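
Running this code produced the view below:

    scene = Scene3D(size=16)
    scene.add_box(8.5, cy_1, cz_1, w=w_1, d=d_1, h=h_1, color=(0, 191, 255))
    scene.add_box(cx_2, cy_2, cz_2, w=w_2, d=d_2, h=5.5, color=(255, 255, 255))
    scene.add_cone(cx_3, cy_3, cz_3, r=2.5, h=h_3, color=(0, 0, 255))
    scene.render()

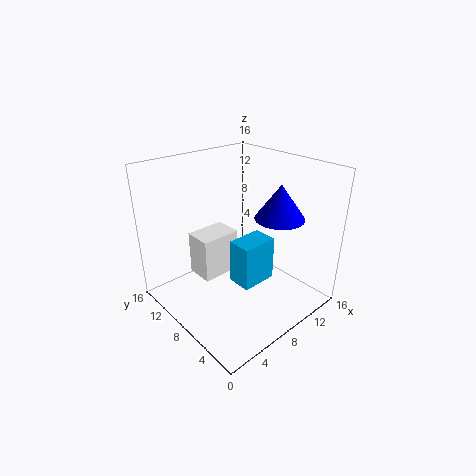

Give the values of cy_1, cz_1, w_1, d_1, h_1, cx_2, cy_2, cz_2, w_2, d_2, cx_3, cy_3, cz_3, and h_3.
cy_1 = 7
cz_1 = 1
w_1 = 4.5
d_1 = 3
h_1 = 5.5
cx_2 = 6
cy_2 = 11.5
cz_2 = 1
w_2 = 5
d_2 = 3.5
cx_3 = 9.5
cy_3 = 3.5
cz_3 = 11.5
h_3 = 3.5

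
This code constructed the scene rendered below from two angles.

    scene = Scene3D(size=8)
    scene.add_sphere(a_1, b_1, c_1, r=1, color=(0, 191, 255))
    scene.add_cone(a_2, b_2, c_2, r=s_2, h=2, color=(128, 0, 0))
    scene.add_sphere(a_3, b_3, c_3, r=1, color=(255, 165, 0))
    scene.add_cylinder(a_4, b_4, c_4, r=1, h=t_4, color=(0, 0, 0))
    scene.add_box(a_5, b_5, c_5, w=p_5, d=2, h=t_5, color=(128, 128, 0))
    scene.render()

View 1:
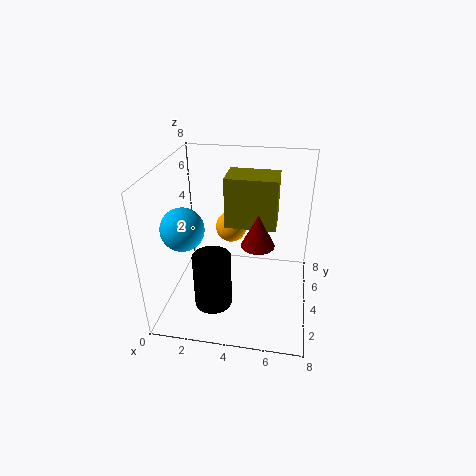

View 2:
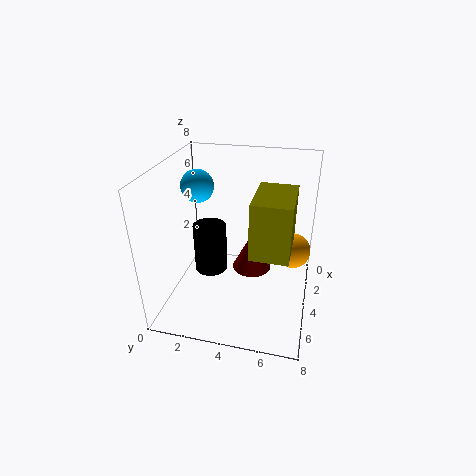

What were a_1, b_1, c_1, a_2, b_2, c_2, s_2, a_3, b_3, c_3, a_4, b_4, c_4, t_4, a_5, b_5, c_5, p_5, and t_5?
a_1 = 2, b_1 = 1, c_1 = 6, a_2 = 5, b_2 = 5, c_2 = 3, s_2 = 1, a_3 = 3, b_3 = 7, c_3 = 3, a_4 = 3, b_4 = 2, c_4 = 1, t_4 = 3, a_5 = 3, b_5 = 5, c_5 = 4, p_5 = 3, t_5 = 3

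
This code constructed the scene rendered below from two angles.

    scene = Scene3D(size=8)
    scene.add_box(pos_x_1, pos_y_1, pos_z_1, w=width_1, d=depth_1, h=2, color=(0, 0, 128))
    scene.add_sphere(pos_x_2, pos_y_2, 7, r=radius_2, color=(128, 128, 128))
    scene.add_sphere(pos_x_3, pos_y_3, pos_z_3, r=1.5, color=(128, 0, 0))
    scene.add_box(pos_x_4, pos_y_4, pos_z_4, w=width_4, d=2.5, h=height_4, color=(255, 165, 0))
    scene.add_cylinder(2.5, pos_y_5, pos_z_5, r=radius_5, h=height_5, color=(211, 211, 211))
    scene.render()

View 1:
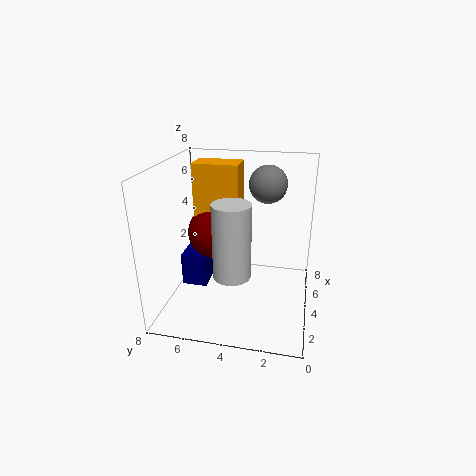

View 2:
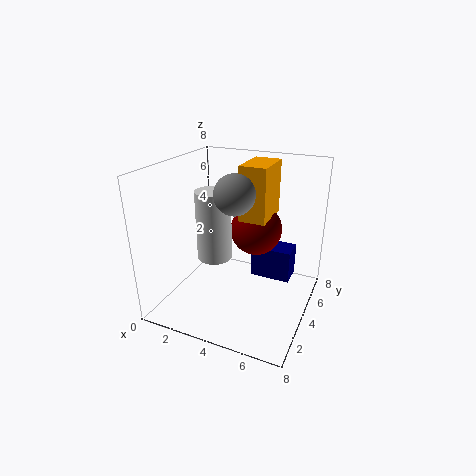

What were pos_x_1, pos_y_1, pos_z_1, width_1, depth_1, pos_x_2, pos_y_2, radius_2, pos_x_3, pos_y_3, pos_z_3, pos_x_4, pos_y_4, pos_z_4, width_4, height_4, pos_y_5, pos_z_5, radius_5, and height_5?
pos_x_1 = 4, pos_y_1 = 6, pos_z_1 = 0.5, width_1 = 2.5, depth_1 = 1.5, pos_x_2 = 4.5, pos_y_2 = 2.5, radius_2 = 1, pos_x_3 = 4.5, pos_y_3 = 5.5, pos_z_3 = 4, pos_x_4 = 4, pos_y_4 = 4, pos_z_4 = 5, width_4 = 1.5, height_4 = 3, pos_y_5 = 4, pos_z_5 = 2.5, radius_5 = 1, height_5 = 4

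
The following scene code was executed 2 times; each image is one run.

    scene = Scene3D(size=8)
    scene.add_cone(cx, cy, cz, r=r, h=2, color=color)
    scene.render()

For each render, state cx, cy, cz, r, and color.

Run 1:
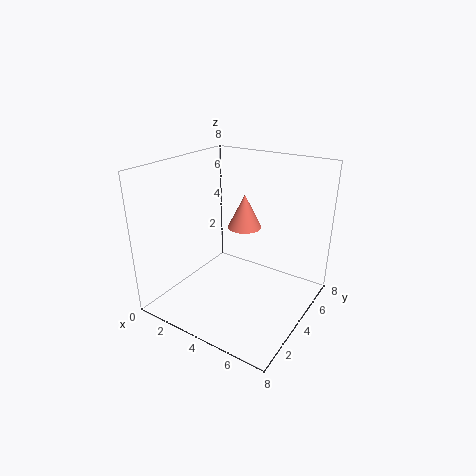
cx = 3.5
cy = 5.5
cz = 4
r = 1
color = 'salmon'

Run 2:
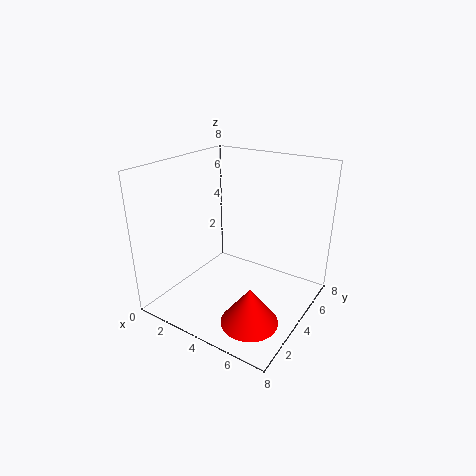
cx = 6
cy = 2
cz = 0.5
r = 1.5
color = 'red'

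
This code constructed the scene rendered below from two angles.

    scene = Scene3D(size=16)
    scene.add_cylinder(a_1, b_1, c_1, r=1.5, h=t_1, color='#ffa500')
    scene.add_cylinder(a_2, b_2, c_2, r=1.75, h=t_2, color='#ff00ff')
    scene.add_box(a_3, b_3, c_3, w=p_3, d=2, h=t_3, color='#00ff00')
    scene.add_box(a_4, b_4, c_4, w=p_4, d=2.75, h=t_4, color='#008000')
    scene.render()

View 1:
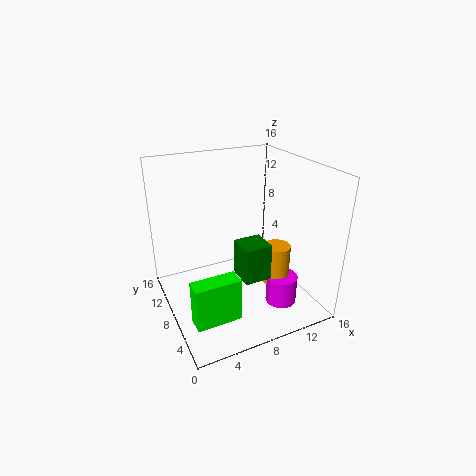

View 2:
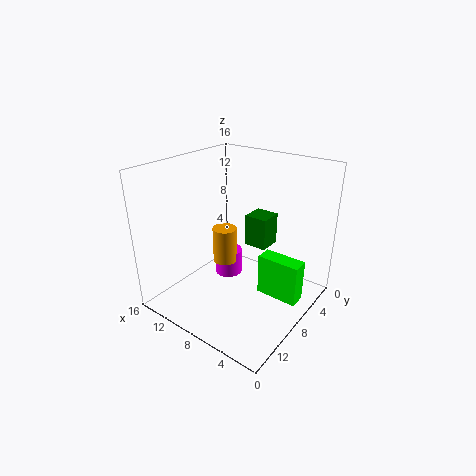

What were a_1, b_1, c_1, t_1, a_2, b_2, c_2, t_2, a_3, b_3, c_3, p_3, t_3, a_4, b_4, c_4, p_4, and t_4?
a_1 = 11.75; b_1 = 5.75; c_1 = 2.75; t_1 = 4.5; a_2 = 12; b_2 = 4.75; c_2 = 0.5; t_2 = 3.25; a_3 = 1.5; b_3 = 4; c_3 = 0.25; p_3 = 5; t_3 = 5; a_4 = 6.25; b_4 = 2.5; c_4 = 5.75; p_4 = 2.75; t_4 = 3.75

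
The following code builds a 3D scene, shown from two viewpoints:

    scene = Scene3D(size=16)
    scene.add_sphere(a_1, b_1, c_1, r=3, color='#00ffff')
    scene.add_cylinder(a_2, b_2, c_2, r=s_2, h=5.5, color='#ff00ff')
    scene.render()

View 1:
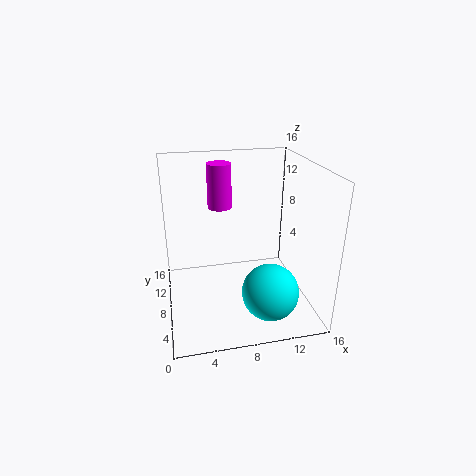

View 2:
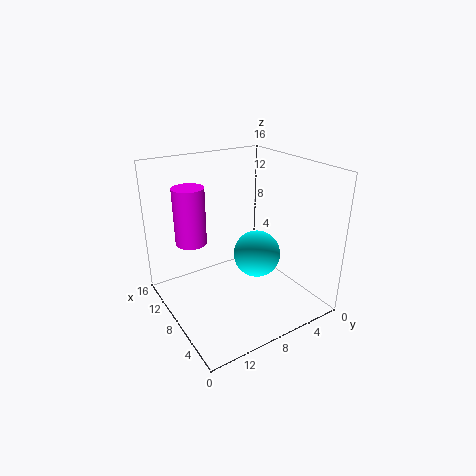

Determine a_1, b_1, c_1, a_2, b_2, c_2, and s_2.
a_1 = 10.5
b_1 = 3.5
c_1 = 3.5
a_2 = 7
b_2 = 14
c_2 = 9.5
s_2 = 1.5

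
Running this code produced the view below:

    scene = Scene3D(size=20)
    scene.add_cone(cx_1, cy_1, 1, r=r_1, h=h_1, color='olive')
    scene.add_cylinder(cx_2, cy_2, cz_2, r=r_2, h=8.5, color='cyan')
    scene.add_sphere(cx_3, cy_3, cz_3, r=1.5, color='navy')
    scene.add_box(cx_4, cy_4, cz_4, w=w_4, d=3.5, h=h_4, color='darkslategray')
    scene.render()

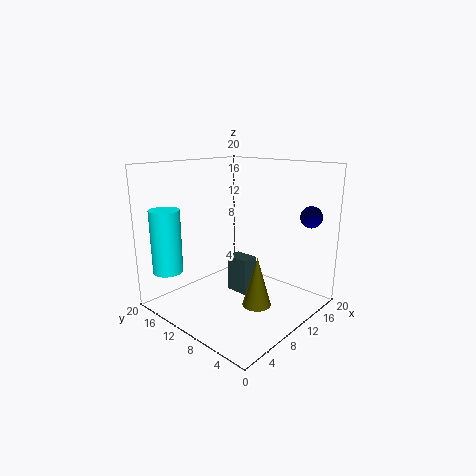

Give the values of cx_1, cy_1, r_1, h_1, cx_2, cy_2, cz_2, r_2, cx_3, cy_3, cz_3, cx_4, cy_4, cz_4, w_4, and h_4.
cx_1 = 10
cy_1 = 6.5
r_1 = 2
h_1 = 7
cx_2 = 2
cy_2 = 15.5
cz_2 = 6
r_2 = 2
cx_3 = 16.5
cy_3 = 2.5
cz_3 = 13
cx_4 = 11.5
cy_4 = 10
cz_4 = 0.5
w_4 = 2.5
h_4 = 5.5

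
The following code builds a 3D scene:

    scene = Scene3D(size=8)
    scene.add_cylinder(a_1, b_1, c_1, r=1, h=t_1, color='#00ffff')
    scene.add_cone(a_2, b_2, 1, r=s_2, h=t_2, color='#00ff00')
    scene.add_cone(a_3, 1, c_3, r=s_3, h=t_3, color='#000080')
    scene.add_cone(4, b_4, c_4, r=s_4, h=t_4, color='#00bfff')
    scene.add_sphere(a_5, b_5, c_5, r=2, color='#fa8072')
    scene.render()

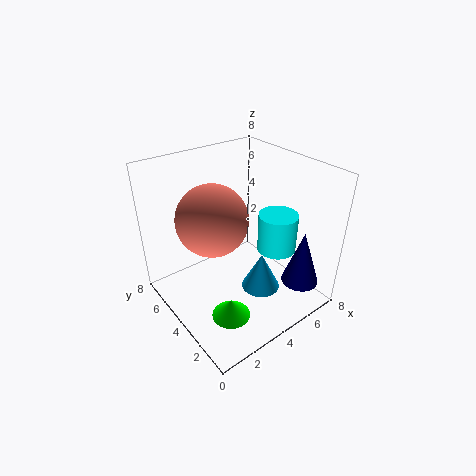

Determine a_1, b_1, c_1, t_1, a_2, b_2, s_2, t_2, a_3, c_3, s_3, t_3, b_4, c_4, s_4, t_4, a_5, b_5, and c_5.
a_1 = 5; b_1 = 2; c_1 = 4; t_1 = 2; a_2 = 2; b_2 = 2; s_2 = 1; t_2 = 1; a_3 = 6; c_3 = 2; s_3 = 1; t_3 = 3; b_4 = 2; c_4 = 2; s_4 = 1; t_4 = 2; a_5 = 3; b_5 = 5; c_5 = 5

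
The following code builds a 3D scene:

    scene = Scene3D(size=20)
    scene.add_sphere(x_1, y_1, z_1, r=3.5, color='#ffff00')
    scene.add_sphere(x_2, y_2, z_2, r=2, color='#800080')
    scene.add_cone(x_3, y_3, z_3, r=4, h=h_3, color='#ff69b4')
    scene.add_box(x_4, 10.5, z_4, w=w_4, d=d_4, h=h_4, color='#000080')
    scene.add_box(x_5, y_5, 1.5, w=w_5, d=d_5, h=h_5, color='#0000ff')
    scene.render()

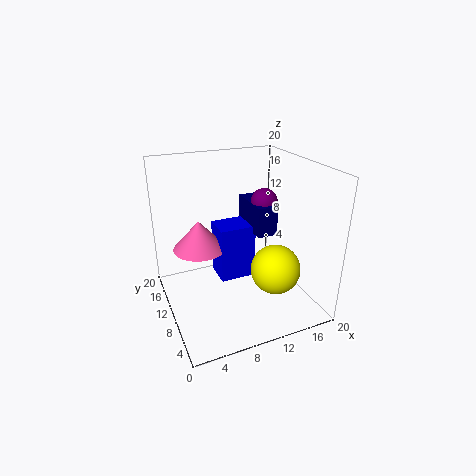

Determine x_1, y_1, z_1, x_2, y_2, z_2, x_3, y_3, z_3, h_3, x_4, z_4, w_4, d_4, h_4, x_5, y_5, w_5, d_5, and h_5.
x_1 = 14.5, y_1 = 7, z_1 = 5.5, x_2 = 15.5, y_2 = 13, z_2 = 13.5, x_3 = 6, y_3 = 15.5, z_3 = 6.5, h_3 = 4.5, x_4 = 13.5, z_4 = 9, w_4 = 3, d_4 = 7, h_4 = 4.5, x_5 = 8.5, y_5 = 12.5, w_5 = 5.5, d_5 = 4.5, h_5 = 8.5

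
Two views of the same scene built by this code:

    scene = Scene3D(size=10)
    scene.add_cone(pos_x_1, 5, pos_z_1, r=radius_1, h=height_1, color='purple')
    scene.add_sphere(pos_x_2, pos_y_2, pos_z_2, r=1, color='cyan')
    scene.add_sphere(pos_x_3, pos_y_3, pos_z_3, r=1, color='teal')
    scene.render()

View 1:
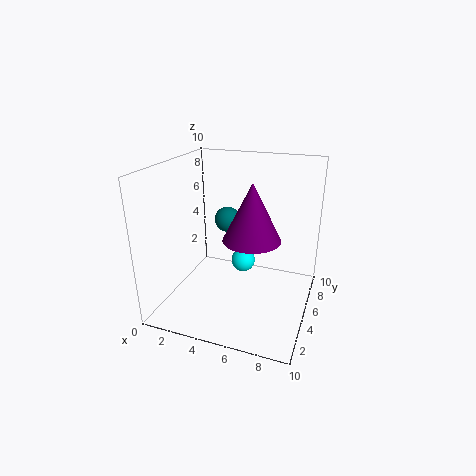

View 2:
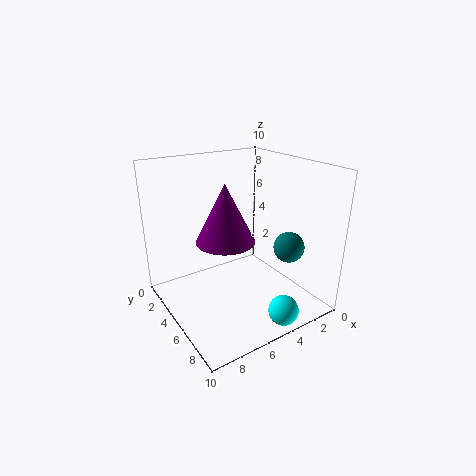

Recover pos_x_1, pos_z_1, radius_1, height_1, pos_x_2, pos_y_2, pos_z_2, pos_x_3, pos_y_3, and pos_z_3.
pos_x_1 = 6; pos_z_1 = 5; radius_1 = 2; height_1 = 4; pos_x_2 = 4; pos_y_2 = 9; pos_z_2 = 1; pos_x_3 = 3; pos_y_3 = 8; pos_z_3 = 5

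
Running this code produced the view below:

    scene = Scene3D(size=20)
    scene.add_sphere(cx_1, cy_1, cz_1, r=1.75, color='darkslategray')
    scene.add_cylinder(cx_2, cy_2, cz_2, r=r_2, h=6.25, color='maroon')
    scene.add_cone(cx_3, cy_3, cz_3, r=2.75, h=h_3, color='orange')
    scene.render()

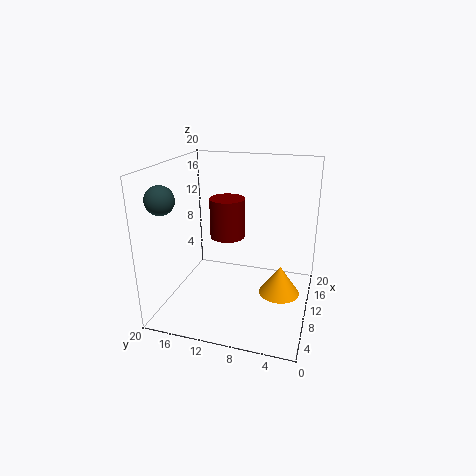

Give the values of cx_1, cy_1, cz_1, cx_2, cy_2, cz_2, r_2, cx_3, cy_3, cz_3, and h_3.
cx_1 = 2.25; cy_1 = 17; cz_1 = 17; cx_2 = 15.75; cy_2 = 13.5; cz_2 = 7.5; r_2 = 2.75; cx_3 = 9; cy_3 = 3.75; cz_3 = 3; h_3 = 4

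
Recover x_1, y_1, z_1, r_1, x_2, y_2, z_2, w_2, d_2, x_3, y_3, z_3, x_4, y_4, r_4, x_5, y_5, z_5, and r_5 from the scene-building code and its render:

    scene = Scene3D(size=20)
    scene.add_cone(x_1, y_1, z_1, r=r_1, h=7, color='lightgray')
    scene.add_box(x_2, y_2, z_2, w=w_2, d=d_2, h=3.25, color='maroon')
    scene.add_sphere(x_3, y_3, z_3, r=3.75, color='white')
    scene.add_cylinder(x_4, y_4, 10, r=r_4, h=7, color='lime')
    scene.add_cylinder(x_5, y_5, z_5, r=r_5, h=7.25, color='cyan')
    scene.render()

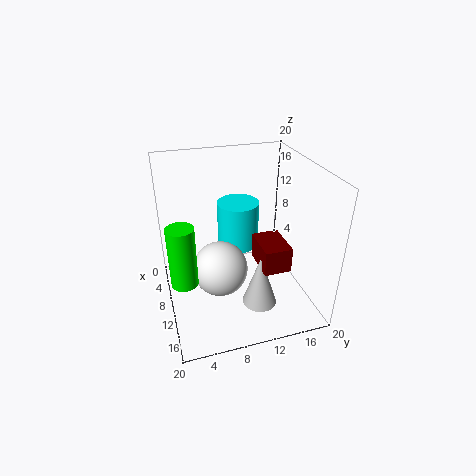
x_1 = 15.75
y_1 = 11.25
z_1 = 3.25
r_1 = 2.25
x_2 = 12.25
y_2 = 11.25
z_2 = 8.5
w_2 = 5
d_2 = 3.5
x_3 = 11.5
y_3 = 7
z_3 = 6.5
x_4 = 17.5
y_4 = 1.5
r_4 = 1.5
x_5 = 3.5
y_5 = 12
z_5 = 5
r_5 = 3.25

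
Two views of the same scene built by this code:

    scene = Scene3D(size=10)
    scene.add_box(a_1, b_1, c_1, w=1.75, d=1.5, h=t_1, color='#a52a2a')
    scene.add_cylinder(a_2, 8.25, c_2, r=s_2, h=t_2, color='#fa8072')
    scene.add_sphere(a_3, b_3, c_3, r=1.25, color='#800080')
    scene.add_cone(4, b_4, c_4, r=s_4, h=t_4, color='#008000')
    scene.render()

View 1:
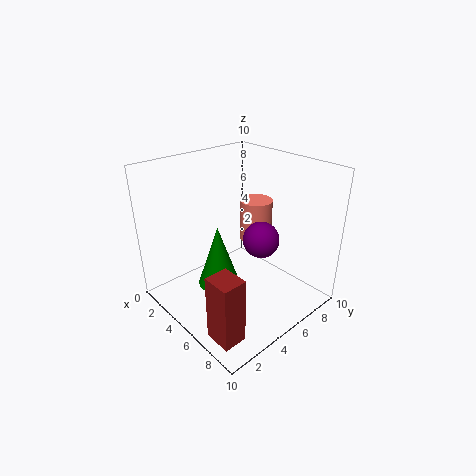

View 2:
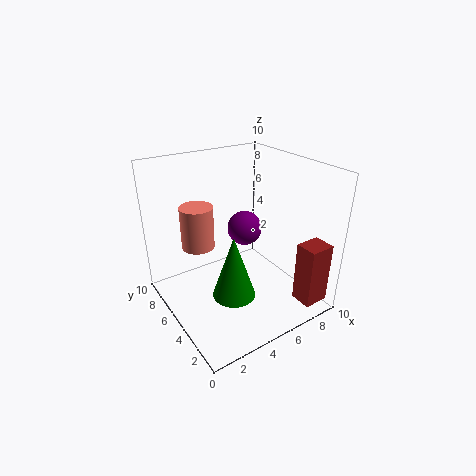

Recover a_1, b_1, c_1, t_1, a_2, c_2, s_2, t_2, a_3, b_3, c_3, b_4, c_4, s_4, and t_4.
a_1 = 7.5; b_1 = 0.25; c_1 = 1; t_1 = 4.25; a_2 = 3.5; c_2 = 3.25; s_2 = 1.25; t_2 = 3.25; a_3 = 6.25; b_3 = 6; c_3 = 5; b_4 = 4; c_4 = 1.25; s_4 = 1.5; t_4 = 4.5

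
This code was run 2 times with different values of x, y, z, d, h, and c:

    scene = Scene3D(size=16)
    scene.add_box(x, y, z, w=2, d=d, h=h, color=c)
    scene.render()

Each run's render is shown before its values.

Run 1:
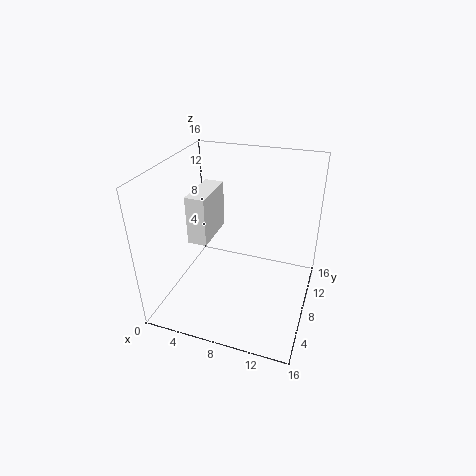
x = 4
y = 4
z = 9
d = 5
h = 5
c = 'white'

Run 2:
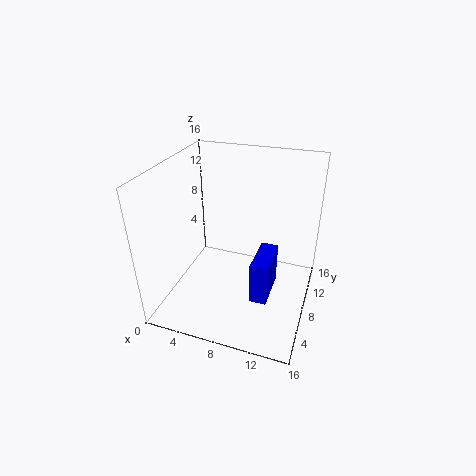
x = 10
y = 6
z = 1
d = 5
h = 5
c = 'blue'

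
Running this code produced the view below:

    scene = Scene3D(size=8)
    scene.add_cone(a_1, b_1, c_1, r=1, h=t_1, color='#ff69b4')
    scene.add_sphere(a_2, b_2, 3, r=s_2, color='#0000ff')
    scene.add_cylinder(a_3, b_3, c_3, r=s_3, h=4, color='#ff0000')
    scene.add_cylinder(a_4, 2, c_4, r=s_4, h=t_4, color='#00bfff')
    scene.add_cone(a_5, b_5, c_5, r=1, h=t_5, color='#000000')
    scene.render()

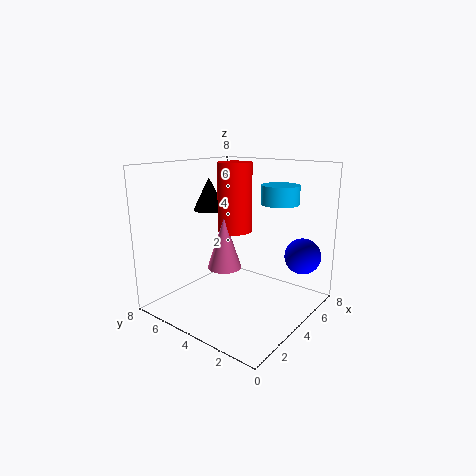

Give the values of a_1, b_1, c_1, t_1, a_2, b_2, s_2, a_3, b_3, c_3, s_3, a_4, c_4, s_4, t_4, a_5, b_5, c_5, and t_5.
a_1 = 4, b_1 = 5, c_1 = 2, t_1 = 3, a_2 = 6, b_2 = 1, s_2 = 1, a_3 = 5, b_3 = 5, c_3 = 4, s_3 = 1, a_4 = 5, c_4 = 6, s_4 = 1, t_4 = 1, a_5 = 5, b_5 = 7, c_5 = 5, t_5 = 2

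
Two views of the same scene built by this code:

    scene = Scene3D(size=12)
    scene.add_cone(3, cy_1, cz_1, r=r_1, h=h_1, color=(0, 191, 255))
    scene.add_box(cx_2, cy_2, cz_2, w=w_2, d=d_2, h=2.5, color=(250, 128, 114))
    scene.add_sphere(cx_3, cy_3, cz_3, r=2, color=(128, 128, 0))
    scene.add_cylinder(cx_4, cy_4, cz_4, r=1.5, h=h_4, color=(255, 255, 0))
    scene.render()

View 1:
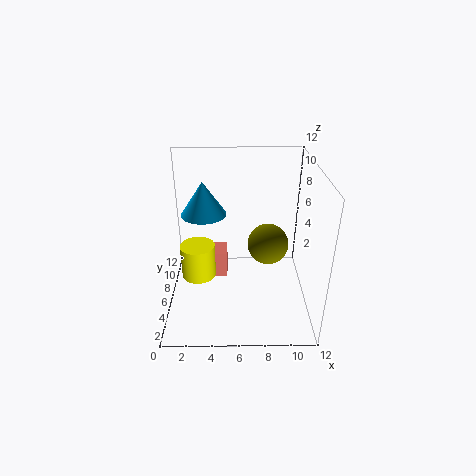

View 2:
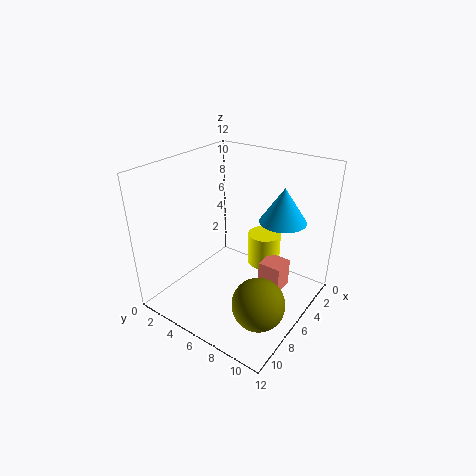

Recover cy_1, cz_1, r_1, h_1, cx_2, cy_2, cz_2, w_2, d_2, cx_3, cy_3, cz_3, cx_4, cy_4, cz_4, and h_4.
cy_1 = 8.5; cz_1 = 7; r_1 = 2; h_1 = 3; cx_2 = 3; cy_2 = 7.5; cz_2 = 1; w_2 = 2; d_2 = 2; cx_3 = 9; cy_3 = 10; cz_3 = 3; cx_4 = 2.5; cy_4 = 6.5; cz_4 = 2; h_4 = 3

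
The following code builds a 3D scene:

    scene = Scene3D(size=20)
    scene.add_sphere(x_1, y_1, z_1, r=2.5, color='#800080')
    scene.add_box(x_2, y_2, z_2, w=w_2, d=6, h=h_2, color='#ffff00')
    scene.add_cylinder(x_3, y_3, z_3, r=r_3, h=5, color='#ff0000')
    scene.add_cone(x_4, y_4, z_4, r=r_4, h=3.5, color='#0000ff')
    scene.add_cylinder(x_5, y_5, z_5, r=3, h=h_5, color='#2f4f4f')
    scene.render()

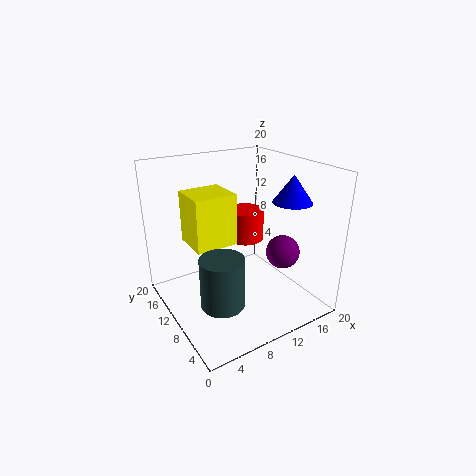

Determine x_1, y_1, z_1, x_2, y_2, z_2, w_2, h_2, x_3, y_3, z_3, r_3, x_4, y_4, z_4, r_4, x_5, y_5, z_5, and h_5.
x_1 = 17; y_1 = 8.5; z_1 = 6.5; x_2 = 5.5; y_2 = 13.5; z_2 = 7; w_2 = 6.5; h_2 = 8; x_3 = 15.5; y_3 = 16.5; z_3 = 6; r_3 = 3; x_4 = 14.5; y_4 = 4.5; z_4 = 16; r_4 = 2.5; x_5 = 6; y_5 = 7.5; z_5 = 2; h_5 = 7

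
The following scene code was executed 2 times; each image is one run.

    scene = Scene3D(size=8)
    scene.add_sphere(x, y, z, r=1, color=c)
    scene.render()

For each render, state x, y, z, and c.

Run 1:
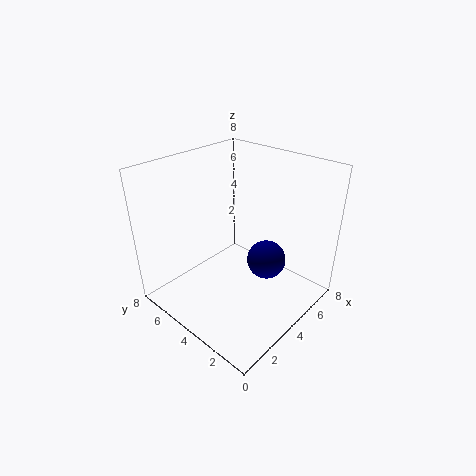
x = 4, y = 2, z = 3.5, c = 'navy'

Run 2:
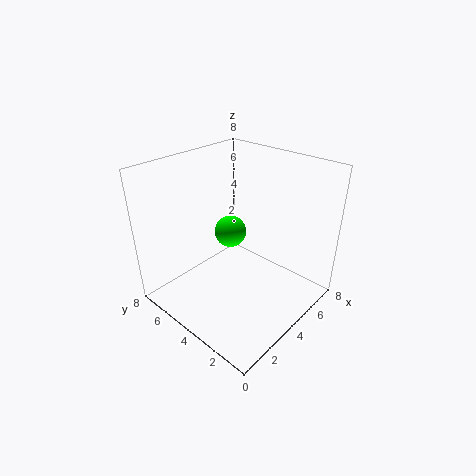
x = 5.5, y = 6, z = 3, c = 'lime'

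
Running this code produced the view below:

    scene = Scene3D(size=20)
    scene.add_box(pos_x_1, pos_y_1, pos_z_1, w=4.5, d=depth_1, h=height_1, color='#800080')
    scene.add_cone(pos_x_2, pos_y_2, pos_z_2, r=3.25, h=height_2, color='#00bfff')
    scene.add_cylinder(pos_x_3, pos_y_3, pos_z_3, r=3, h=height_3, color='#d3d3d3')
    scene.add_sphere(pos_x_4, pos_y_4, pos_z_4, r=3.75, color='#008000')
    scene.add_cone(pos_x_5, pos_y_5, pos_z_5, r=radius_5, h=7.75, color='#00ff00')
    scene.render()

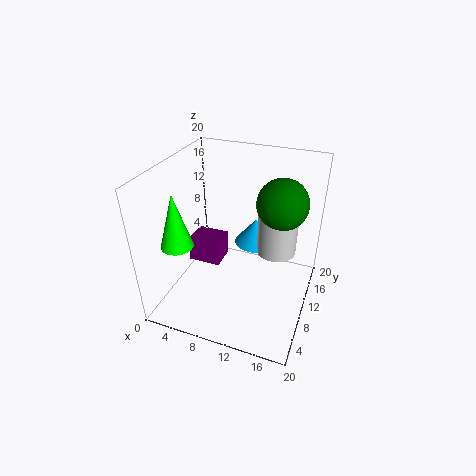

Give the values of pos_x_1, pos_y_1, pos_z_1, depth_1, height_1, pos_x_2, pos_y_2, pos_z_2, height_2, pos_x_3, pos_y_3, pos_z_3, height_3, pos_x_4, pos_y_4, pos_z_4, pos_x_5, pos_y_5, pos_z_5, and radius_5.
pos_x_1 = 3.25
pos_y_1 = 8
pos_z_1 = 6
depth_1 = 3.75
height_1 = 3.5
pos_x_2 = 10.5
pos_y_2 = 16.5
pos_z_2 = 5.5
height_2 = 4
pos_x_3 = 14.25
pos_y_3 = 15.5
pos_z_3 = 5.25
height_3 = 7.5
pos_x_4 = 14.75
pos_y_4 = 15.25
pos_z_4 = 13.5
pos_x_5 = 2.5
pos_y_5 = 6.25
pos_z_5 = 9.25
radius_5 = 2.25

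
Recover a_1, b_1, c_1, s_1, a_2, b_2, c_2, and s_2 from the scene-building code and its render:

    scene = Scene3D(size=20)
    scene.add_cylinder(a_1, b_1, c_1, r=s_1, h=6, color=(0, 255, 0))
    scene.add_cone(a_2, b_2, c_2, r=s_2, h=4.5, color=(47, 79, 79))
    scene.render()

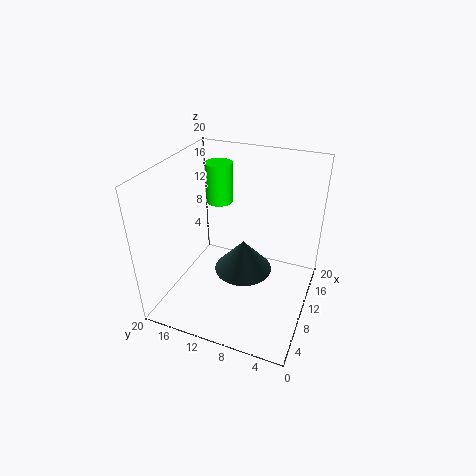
a_1 = 15, b_1 = 15, c_1 = 12.5, s_1 = 2, a_2 = 9.5, b_2 = 9, c_2 = 5.5, s_2 = 4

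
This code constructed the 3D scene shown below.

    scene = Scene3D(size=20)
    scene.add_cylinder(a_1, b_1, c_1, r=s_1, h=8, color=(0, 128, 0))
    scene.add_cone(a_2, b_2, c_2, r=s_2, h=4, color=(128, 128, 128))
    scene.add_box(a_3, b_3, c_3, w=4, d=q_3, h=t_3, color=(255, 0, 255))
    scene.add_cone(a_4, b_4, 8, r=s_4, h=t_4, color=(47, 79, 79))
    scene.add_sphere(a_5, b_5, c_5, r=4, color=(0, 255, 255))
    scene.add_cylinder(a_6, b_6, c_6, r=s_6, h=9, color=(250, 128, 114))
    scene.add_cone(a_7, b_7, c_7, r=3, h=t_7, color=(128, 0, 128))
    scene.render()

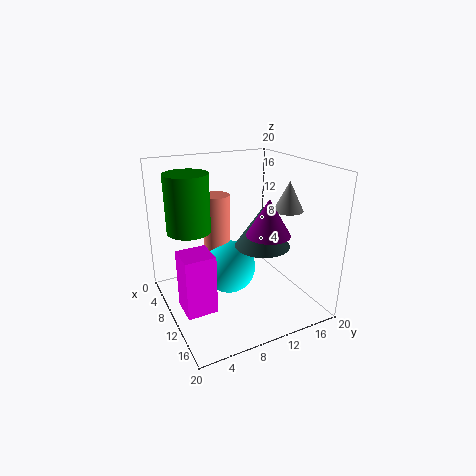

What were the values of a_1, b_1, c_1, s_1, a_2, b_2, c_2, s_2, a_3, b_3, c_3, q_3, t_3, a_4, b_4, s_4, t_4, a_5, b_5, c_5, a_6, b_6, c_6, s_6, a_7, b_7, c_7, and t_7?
a_1 = 7, b_1 = 4, c_1 = 11, s_1 = 3, a_2 = 13, b_2 = 16, c_2 = 14, s_2 = 2, a_3 = 10, b_3 = 1, c_3 = 2, q_3 = 4, t_3 = 8, a_4 = 10, b_4 = 14, s_4 = 4, t_4 = 6, a_5 = 7, b_5 = 10, c_5 = 4, a_6 = 5, b_6 = 9, c_6 = 6, s_6 = 2, a_7 = 13, b_7 = 13, c_7 = 11, t_7 = 5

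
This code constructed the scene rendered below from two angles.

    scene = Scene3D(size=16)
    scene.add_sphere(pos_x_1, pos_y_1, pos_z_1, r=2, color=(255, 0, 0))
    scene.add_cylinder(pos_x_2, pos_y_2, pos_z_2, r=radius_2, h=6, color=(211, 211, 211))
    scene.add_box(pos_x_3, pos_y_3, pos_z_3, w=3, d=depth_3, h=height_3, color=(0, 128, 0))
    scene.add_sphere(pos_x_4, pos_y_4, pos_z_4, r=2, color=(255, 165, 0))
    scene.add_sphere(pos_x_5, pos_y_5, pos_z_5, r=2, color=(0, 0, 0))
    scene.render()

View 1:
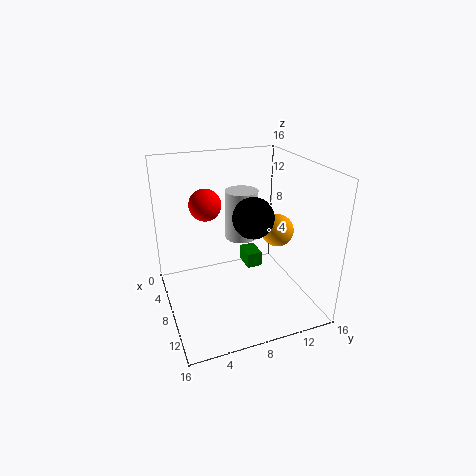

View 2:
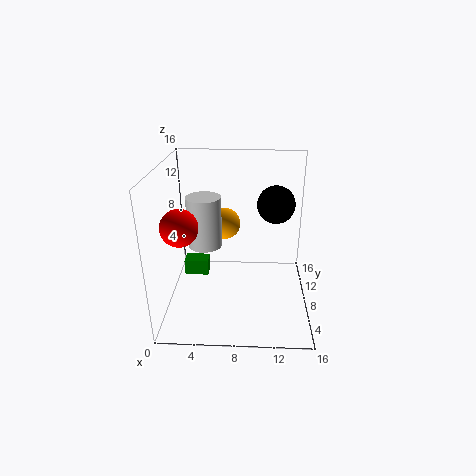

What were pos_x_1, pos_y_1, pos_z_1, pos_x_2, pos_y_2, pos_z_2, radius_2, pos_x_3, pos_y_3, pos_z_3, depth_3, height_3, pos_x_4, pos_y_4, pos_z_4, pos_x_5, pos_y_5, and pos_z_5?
pos_x_1 = 2; pos_y_1 = 6; pos_z_1 = 10; pos_x_2 = 4; pos_y_2 = 10; pos_z_2 = 6; radius_2 = 2; pos_x_3 = 1; pos_y_3 = 11; pos_z_3 = 1; depth_3 = 2; height_3 = 2; pos_x_4 = 6; pos_y_4 = 14; pos_z_4 = 7; pos_x_5 = 12; pos_y_5 = 8; pos_z_5 = 12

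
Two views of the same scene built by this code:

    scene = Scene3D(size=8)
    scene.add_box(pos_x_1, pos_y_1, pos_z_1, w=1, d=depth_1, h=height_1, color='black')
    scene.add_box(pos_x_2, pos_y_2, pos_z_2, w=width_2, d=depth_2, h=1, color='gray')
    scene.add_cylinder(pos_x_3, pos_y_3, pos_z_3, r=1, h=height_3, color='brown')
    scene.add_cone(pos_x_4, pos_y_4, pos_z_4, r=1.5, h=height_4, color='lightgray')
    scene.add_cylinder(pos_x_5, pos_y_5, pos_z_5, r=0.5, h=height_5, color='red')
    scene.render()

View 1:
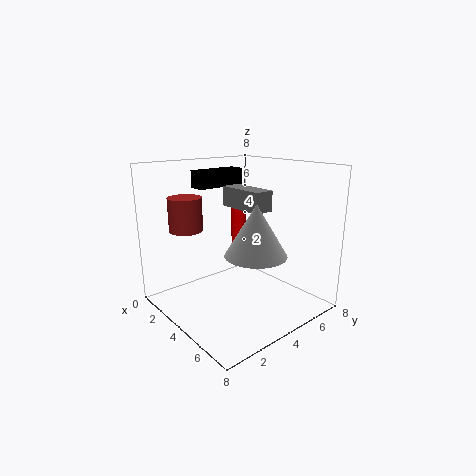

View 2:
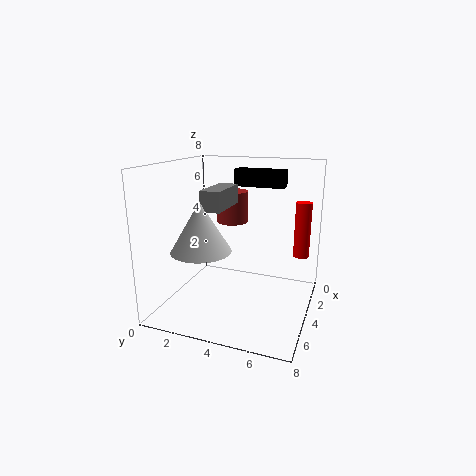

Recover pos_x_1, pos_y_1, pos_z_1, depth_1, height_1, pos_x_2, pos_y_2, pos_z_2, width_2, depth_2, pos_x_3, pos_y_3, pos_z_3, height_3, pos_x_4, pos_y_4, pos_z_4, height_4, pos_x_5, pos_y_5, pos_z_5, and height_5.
pos_x_1 = 1
pos_y_1 = 3
pos_z_1 = 6.5
depth_1 = 3
height_1 = 1
pos_x_2 = 4
pos_y_2 = 3
pos_z_2 = 6
width_2 = 2.5
depth_2 = 1
pos_x_3 = 1
pos_y_3 = 2.5
pos_z_3 = 4
height_3 = 2
pos_x_4 = 6.5
pos_y_4 = 3
pos_z_4 = 4
height_4 = 2.5
pos_x_5 = 0.5
pos_y_5 = 7
pos_z_5 = 2
height_5 = 3.5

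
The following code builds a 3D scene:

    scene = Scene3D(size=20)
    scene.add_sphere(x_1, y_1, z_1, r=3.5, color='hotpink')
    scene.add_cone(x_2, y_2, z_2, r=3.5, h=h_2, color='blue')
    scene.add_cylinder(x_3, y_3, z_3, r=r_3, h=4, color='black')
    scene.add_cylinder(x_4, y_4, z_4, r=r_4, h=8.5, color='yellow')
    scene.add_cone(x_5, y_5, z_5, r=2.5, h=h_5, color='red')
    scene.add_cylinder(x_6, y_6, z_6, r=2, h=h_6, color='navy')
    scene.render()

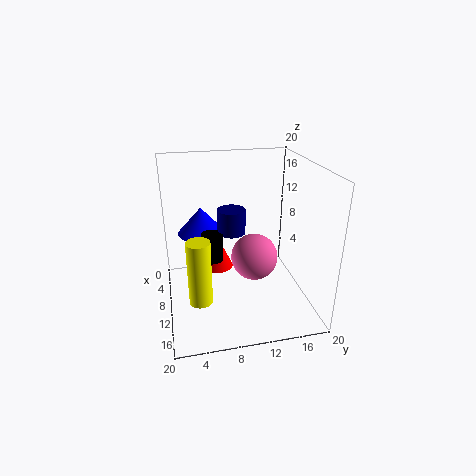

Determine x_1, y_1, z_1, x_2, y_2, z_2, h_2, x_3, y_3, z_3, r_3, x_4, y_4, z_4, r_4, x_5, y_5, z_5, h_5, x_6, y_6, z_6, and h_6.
x_1 = 8, y_1 = 13, z_1 = 5.5, x_2 = 5, y_2 = 5.5, z_2 = 9, h_2 = 4, x_3 = 9, y_3 = 6.5, z_3 = 6.5, r_3 = 1.5, x_4 = 15, y_4 = 4, z_4 = 4, r_4 = 1.5, x_5 = 3.5, y_5 = 8, z_5 = 2, h_5 = 5.5, x_6 = 8, y_6 = 9.5, z_6 = 10, h_6 = 3.5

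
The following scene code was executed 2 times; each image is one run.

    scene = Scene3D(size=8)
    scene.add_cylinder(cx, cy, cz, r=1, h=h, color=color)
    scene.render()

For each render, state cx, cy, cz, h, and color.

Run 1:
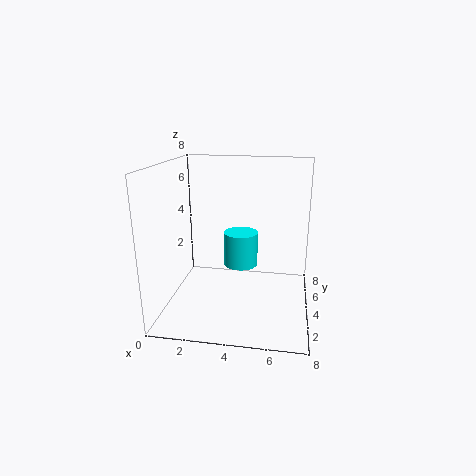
cx = 4
cy = 5
cz = 2
h = 2
color = 'cyan'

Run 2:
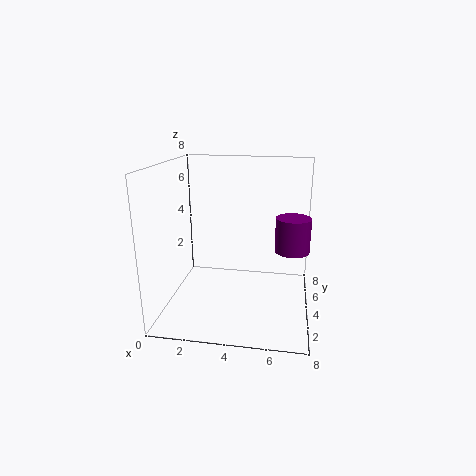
cx = 7
cy = 5
cz = 3
h = 2
color = 'purple'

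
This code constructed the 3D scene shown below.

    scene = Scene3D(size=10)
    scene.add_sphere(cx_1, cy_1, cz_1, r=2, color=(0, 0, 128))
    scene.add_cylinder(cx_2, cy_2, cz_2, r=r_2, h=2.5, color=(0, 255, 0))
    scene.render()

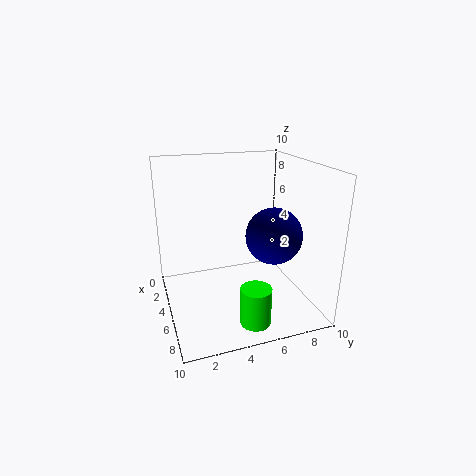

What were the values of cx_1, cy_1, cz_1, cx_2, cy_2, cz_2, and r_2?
cx_1 = 5.5
cy_1 = 7.5
cz_1 = 5
cx_2 = 8.5
cy_2 = 5
cz_2 = 0.5
r_2 = 1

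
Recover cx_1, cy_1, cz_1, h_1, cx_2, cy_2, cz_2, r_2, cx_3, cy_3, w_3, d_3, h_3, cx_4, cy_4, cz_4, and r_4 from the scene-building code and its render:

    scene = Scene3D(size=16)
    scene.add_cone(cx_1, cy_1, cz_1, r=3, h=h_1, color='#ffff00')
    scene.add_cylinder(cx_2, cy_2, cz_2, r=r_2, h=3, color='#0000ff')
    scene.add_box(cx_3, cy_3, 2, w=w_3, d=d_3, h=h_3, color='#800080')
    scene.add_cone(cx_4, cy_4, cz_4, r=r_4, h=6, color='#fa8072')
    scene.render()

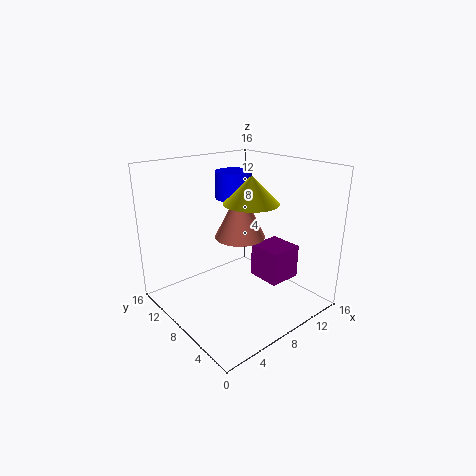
cx_1 = 9
cy_1 = 7
cz_1 = 12
h_1 = 3
cx_2 = 9
cy_2 = 10
cz_2 = 12
r_2 = 2
cx_3 = 11
cy_3 = 5
w_3 = 4
d_3 = 4
h_3 = 4
cx_4 = 10
cy_4 = 10
cz_4 = 7
r_4 = 3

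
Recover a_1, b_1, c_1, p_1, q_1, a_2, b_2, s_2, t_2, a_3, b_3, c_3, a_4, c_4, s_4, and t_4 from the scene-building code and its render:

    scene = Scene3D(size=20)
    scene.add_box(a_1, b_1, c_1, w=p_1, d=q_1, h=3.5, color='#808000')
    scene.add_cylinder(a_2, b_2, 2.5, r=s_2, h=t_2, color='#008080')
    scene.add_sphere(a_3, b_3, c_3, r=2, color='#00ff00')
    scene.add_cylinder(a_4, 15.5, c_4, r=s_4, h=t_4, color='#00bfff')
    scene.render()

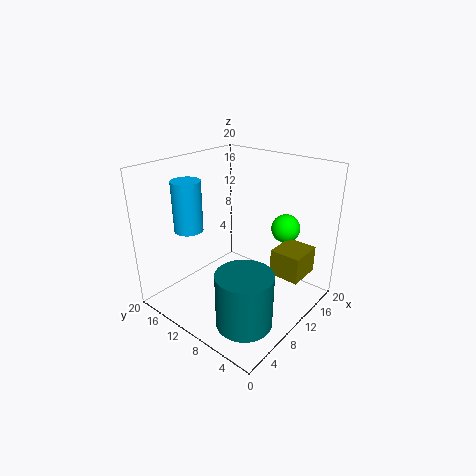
a_1 = 10, b_1 = 0.5, c_1 = 6.5, p_1 = 4.5, q_1 = 4, a_2 = 4, b_2 = 4, s_2 = 3.5, t_2 = 7, a_3 = 15, b_3 = 5.5, c_3 = 11, a_4 = 6, c_4 = 11, s_4 = 2, t_4 = 7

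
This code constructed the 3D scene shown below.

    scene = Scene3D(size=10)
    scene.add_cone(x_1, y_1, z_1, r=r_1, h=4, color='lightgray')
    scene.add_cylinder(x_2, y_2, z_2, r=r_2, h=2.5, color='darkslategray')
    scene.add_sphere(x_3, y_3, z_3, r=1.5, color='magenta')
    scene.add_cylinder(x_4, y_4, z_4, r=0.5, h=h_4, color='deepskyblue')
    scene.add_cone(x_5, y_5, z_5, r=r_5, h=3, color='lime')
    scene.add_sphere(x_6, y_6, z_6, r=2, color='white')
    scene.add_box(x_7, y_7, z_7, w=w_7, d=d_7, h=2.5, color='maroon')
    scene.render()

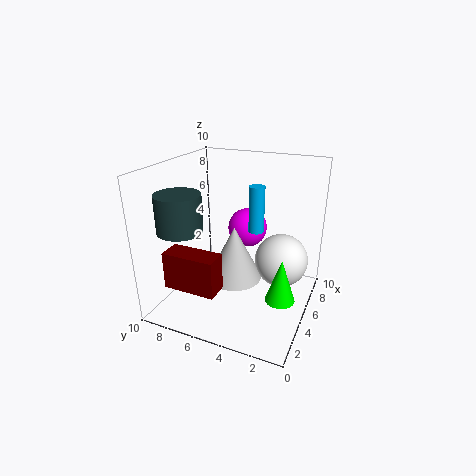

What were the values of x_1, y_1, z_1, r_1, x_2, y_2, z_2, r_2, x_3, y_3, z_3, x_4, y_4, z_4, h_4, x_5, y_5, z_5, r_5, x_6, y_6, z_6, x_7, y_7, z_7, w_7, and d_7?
x_1 = 5.5, y_1 = 5.5, z_1 = 1.5, r_1 = 2, x_2 = 2.5, y_2 = 8, z_2 = 6, r_2 = 1.5, x_3 = 8, y_3 = 5.5, z_3 = 4.5, x_4 = 4.5, y_4 = 3.5, z_4 = 6, h_4 = 3, x_5 = 4, y_5 = 1.5, z_5 = 1.5, r_5 = 1, x_6 = 7.5, y_6 = 2.5, z_6 = 2.5, x_7 = 1, y_7 = 5, z_7 = 2.5, w_7 = 1.5, d_7 = 3.5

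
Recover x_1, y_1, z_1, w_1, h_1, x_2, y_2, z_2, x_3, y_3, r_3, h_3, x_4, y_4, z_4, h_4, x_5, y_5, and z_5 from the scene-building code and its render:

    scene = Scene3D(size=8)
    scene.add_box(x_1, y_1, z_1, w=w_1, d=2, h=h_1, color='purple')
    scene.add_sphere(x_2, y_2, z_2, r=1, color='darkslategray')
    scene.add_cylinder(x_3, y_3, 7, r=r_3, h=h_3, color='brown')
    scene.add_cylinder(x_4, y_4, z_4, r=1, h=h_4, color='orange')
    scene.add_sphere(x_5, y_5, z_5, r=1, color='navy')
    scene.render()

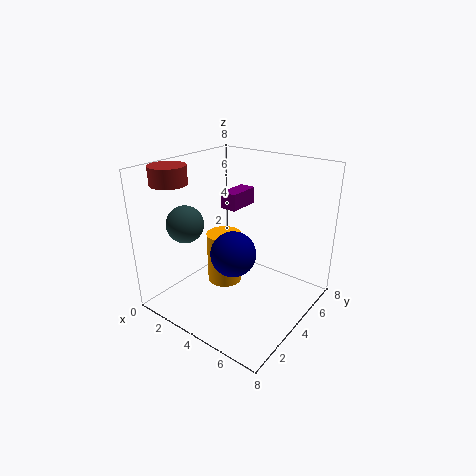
x_1 = 2
y_1 = 5
z_1 = 5
w_1 = 1
h_1 = 1
x_2 = 2
y_2 = 2
z_2 = 5
x_3 = 1
y_3 = 2
r_3 = 1
h_3 = 1
x_4 = 3
y_4 = 4
z_4 = 1
h_4 = 3
x_5 = 6
y_5 = 1
z_5 = 5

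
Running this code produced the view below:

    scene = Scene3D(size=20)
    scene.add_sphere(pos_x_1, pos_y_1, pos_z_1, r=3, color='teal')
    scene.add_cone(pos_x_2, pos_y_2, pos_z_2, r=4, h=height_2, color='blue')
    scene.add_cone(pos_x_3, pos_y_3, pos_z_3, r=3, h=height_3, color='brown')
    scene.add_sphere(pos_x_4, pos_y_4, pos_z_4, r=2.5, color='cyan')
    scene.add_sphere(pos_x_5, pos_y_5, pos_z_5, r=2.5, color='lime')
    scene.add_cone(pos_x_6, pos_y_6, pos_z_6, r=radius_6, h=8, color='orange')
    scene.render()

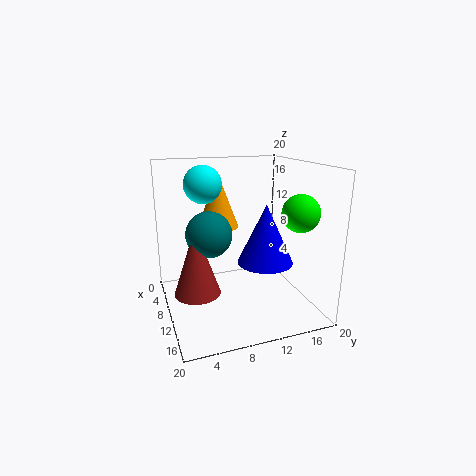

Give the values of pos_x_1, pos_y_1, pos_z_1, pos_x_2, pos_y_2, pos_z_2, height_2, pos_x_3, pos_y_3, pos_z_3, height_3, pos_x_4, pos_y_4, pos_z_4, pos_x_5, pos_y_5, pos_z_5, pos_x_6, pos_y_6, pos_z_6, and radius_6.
pos_x_1 = 11.5, pos_y_1 = 5.5, pos_z_1 = 11.5, pos_x_2 = 10.5, pos_y_2 = 14, pos_z_2 = 6, height_2 = 8.5, pos_x_3 = 12.5, pos_y_3 = 3.5, pos_z_3 = 4, height_3 = 9, pos_x_4 = 9, pos_y_4 = 5.5, pos_z_4 = 17.5, pos_x_5 = 14.5, pos_y_5 = 17, pos_z_5 = 14, pos_x_6 = 5.5, pos_y_6 = 8.5, pos_z_6 = 10.5, radius_6 = 3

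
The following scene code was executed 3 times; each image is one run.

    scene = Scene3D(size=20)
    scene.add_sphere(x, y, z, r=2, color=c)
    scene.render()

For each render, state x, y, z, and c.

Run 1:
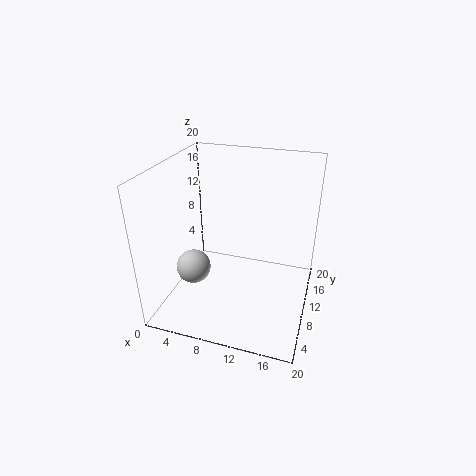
x = 7
y = 2
z = 10
c = 'lightgray'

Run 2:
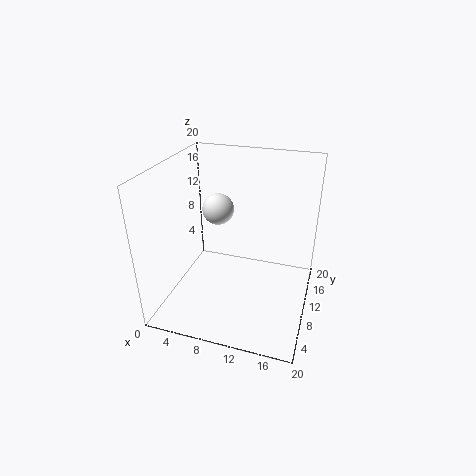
x = 8
y = 8
z = 15
c = 'white'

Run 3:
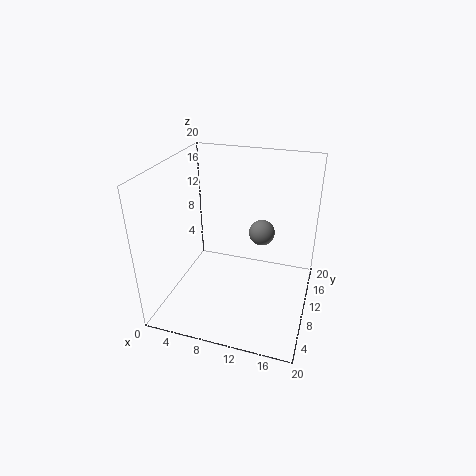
x = 12
y = 16
z = 8
c = 'gray'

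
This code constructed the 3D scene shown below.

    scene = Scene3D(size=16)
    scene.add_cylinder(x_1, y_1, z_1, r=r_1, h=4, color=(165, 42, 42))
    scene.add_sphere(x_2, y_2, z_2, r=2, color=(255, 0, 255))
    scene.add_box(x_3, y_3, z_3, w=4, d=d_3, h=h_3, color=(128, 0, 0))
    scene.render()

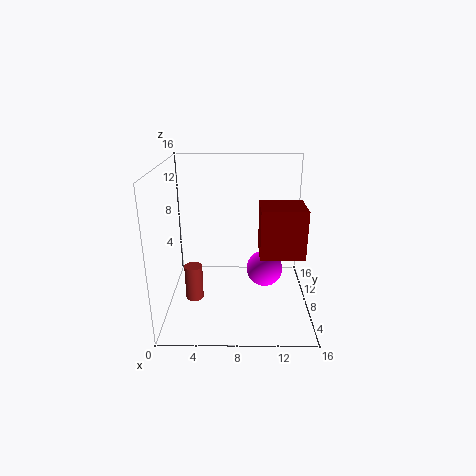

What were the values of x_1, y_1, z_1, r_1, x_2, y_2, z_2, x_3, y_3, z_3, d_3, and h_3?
x_1 = 3
y_1 = 7
z_1 = 1
r_1 = 1
x_2 = 11
y_2 = 7.5
z_2 = 4.5
x_3 = 10
y_3 = 0.5
z_3 = 9
d_3 = 3.5
h_3 = 4.5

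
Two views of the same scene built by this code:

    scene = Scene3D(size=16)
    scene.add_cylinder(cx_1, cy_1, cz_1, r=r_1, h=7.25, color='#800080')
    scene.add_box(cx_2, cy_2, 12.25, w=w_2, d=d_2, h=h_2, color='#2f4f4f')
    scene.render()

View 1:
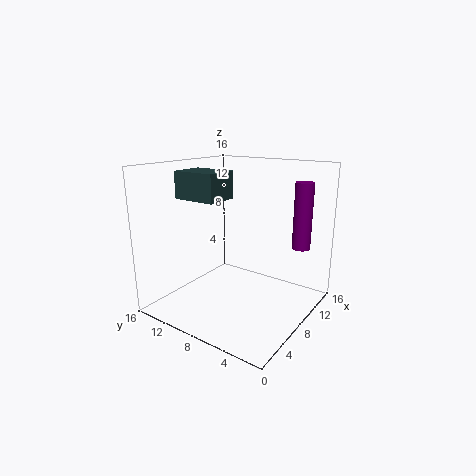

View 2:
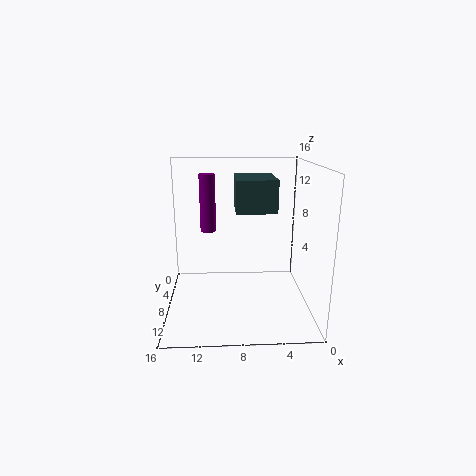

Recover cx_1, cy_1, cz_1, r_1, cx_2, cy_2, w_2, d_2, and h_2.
cx_1 = 11.5
cy_1 = 2
cz_1 = 7
r_1 = 1
cx_2 = 4.75
cy_2 = 9
w_2 = 3.75
d_2 = 5
h_2 = 3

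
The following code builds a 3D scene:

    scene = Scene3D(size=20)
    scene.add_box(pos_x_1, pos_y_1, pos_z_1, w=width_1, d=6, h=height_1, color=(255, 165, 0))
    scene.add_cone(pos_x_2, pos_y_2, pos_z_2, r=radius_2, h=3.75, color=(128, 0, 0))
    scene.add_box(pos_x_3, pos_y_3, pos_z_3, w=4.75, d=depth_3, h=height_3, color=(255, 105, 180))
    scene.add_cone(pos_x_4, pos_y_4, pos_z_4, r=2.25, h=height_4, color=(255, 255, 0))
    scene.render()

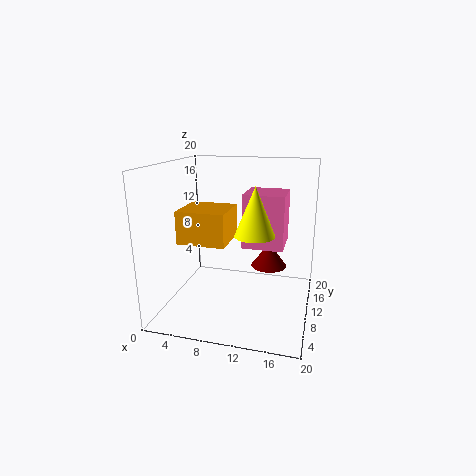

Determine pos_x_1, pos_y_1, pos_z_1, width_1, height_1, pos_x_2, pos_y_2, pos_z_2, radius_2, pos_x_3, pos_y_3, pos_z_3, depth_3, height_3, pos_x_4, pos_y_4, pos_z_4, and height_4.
pos_x_1 = 3.5
pos_y_1 = 4.25
pos_z_1 = 10.5
width_1 = 6.25
height_1 = 4.25
pos_x_2 = 13.5
pos_y_2 = 15.75
pos_z_2 = 3.75
radius_2 = 2.75
pos_x_3 = 12.25
pos_y_3 = 3.25
pos_z_3 = 11.25
depth_3 = 5
height_3 = 6.25
pos_x_4 = 14
pos_y_4 = 2.25
pos_z_4 = 13.25
height_4 = 5.5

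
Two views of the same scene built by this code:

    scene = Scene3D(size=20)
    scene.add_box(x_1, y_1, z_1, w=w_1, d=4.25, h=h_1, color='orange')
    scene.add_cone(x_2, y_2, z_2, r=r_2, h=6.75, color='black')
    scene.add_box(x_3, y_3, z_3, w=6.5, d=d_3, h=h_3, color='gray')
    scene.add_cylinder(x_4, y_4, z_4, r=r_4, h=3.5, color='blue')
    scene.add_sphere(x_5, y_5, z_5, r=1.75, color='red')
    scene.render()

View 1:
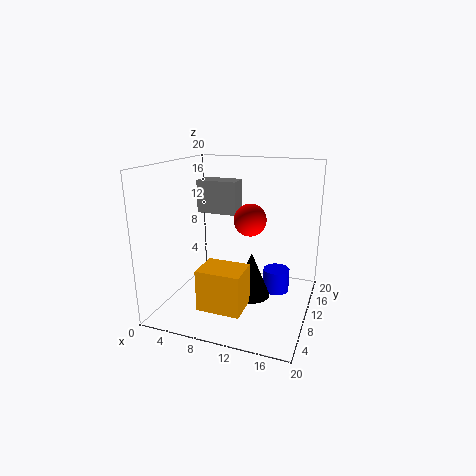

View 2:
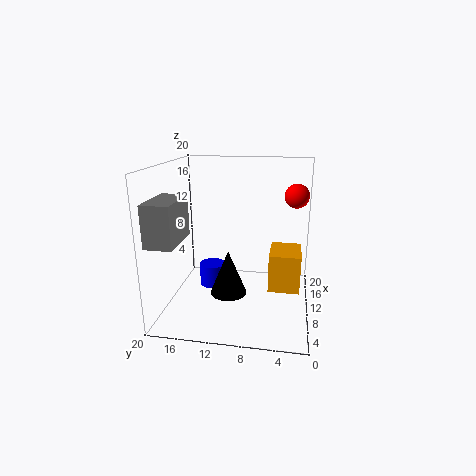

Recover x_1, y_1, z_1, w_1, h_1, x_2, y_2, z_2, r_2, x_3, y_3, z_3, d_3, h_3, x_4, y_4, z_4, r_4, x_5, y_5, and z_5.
x_1 = 7.75; y_1 = 1.25; z_1 = 3.25; w_1 = 5.5; h_1 = 5.25; x_2 = 11.5; y_2 = 11.75; z_2 = 0.5; r_2 = 2.75; x_3 = 0.75; y_3 = 16; z_3 = 11.25; d_3 = 3.5; h_3 = 5.25; x_4 = 14.5; y_4 = 15; z_4 = 0.25; r_4 = 2; x_5 = 14.25; y_5 = 2.25; z_5 = 15.25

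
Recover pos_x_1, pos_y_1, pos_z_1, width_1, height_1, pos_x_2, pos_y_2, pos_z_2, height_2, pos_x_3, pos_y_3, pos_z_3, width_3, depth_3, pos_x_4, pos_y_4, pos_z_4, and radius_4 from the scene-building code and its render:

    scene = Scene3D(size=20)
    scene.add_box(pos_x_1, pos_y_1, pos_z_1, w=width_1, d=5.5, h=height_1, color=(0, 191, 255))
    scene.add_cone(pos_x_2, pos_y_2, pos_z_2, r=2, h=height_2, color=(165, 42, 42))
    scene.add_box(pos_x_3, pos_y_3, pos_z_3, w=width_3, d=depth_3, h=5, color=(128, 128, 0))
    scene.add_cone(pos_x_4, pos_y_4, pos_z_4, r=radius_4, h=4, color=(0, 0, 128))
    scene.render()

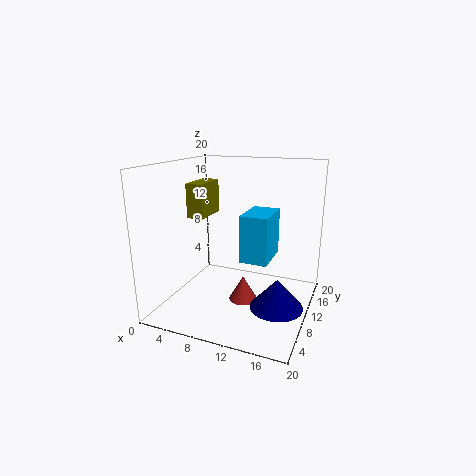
pos_x_1 = 12
pos_y_1 = 5.5
pos_z_1 = 8.5
width_1 = 3.5
height_1 = 6
pos_x_2 = 11
pos_y_2 = 9.5
pos_z_2 = 1
height_2 = 3.5
pos_x_3 = 2
pos_y_3 = 10
pos_z_3 = 12
width_3 = 2.5
depth_3 = 5.5
pos_x_4 = 16.5
pos_y_4 = 7.5
pos_z_4 = 2
radius_4 = 3.5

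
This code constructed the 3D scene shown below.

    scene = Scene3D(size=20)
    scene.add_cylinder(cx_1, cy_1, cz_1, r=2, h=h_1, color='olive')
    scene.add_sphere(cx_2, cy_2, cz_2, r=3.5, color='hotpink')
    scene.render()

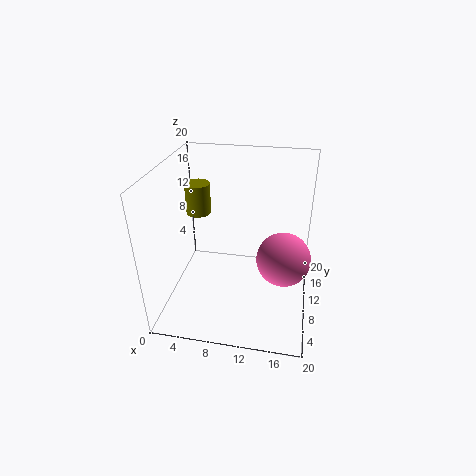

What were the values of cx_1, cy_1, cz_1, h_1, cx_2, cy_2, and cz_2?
cx_1 = 2; cy_1 = 17.5; cz_1 = 9.5; h_1 = 5; cx_2 = 16.5; cy_2 = 7.5; cz_2 = 9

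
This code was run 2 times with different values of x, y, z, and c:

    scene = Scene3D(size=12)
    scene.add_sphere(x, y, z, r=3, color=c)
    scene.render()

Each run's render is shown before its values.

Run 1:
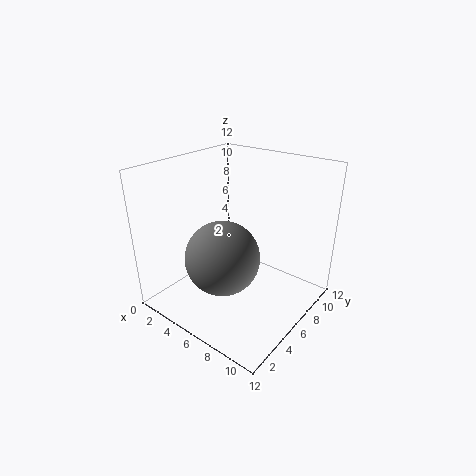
x = 6; y = 4; z = 5; c = 'gray'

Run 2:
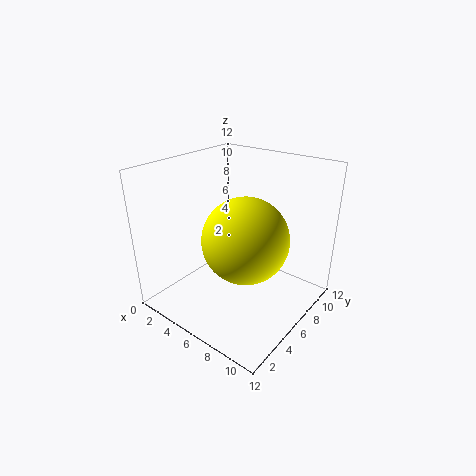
x = 9; y = 3; z = 8; c = 'yellow'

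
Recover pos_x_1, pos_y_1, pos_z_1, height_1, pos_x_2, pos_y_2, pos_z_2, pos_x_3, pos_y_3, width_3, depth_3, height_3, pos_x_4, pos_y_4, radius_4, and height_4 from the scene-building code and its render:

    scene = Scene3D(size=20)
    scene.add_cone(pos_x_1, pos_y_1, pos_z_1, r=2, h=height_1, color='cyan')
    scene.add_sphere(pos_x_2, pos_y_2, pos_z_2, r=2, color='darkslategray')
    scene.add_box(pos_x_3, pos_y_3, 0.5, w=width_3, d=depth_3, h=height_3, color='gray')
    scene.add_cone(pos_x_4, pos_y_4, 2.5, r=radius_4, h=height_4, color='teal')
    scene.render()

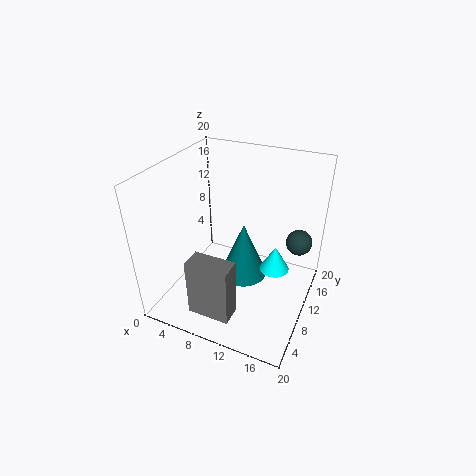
pos_x_1 = 15.5, pos_y_1 = 10, pos_z_1 = 6.5, height_1 = 3.5, pos_x_2 = 17, pos_y_2 = 17.5, pos_z_2 = 6.5, pos_x_3 = 5.5, pos_y_3 = 3, width_3 = 6, depth_3 = 3, height_3 = 8.5, pos_x_4 = 10, pos_y_4 = 12, radius_4 = 3.5, height_4 = 8.5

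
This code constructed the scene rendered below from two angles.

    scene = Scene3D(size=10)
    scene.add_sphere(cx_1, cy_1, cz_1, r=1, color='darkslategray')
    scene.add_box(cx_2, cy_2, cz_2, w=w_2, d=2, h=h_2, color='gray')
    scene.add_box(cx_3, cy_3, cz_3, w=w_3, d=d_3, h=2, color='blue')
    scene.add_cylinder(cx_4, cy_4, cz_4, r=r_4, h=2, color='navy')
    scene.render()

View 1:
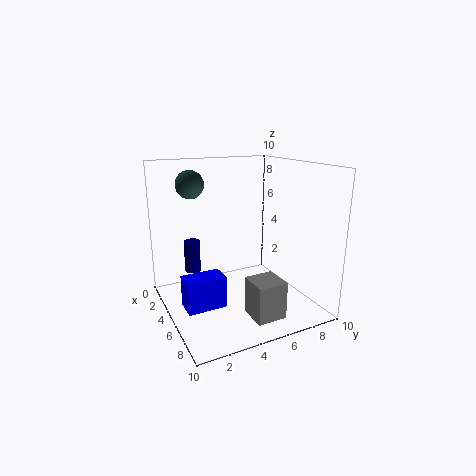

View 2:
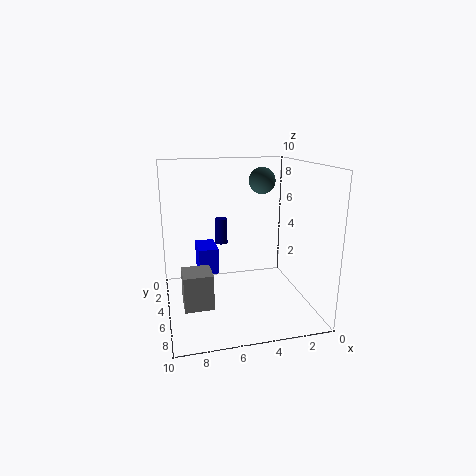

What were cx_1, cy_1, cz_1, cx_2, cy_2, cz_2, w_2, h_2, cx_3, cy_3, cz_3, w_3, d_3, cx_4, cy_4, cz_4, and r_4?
cx_1 = 2.5
cy_1 = 2.5
cz_1 = 8.5
cx_2 = 7
cy_2 = 4.5
cz_2 = 0.5
w_2 = 2
h_2 = 2.5
cx_3 = 6
cy_3 = 0.5
cz_3 = 1.5
w_3 = 1.5
d_3 = 2.5
cx_4 = 5.5
cy_4 = 1.5
cz_4 = 3.5
r_4 = 0.5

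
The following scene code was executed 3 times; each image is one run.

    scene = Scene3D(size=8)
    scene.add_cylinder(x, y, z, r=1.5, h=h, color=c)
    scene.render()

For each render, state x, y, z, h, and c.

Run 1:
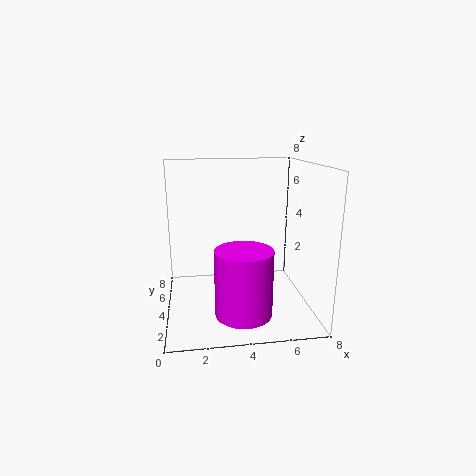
x = 4
y = 2
z = 0.5
h = 3.5
c = 'magenta'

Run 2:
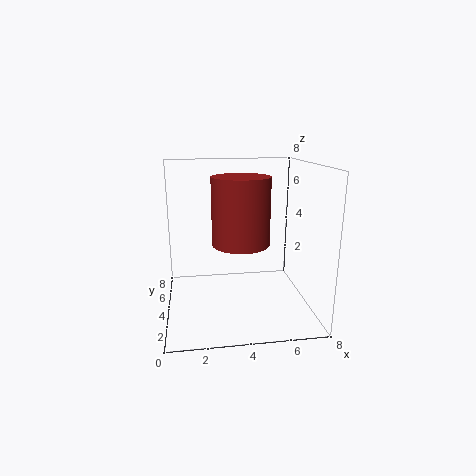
x = 4
y = 3
z = 4
h = 3.5
c = 'brown'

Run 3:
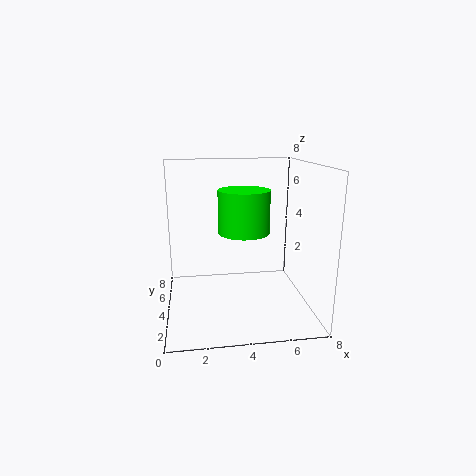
x = 4.5
y = 5
z = 4
h = 2.5
c = 'lime'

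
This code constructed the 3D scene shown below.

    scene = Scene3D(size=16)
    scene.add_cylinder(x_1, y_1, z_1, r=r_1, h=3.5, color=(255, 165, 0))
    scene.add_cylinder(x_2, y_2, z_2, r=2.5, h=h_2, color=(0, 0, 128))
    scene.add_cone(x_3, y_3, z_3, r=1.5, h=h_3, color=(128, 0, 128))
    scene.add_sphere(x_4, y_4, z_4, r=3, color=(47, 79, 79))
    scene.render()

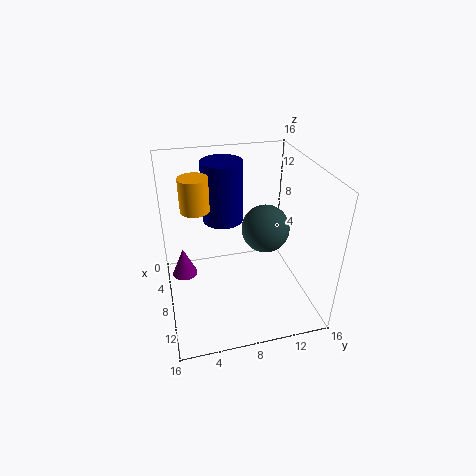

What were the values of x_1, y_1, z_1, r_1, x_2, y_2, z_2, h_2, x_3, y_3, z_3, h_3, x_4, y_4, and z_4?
x_1 = 8; y_1 = 3.5; z_1 = 12; r_1 = 1.5; x_2 = 2.5; y_2 = 7.5; z_2 = 7.5; h_2 = 7.5; x_3 = 5; y_3 = 2; z_3 = 2; h_3 = 3.5; x_4 = 4.5; y_4 = 12.5; z_4 = 6.5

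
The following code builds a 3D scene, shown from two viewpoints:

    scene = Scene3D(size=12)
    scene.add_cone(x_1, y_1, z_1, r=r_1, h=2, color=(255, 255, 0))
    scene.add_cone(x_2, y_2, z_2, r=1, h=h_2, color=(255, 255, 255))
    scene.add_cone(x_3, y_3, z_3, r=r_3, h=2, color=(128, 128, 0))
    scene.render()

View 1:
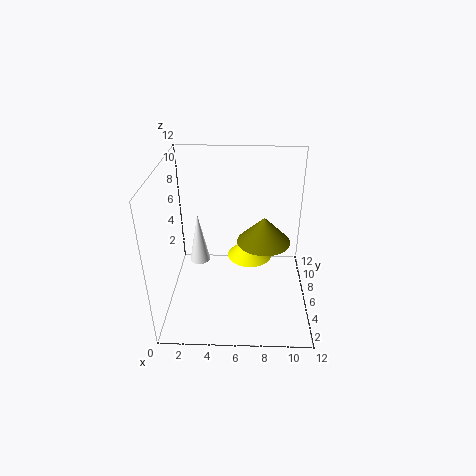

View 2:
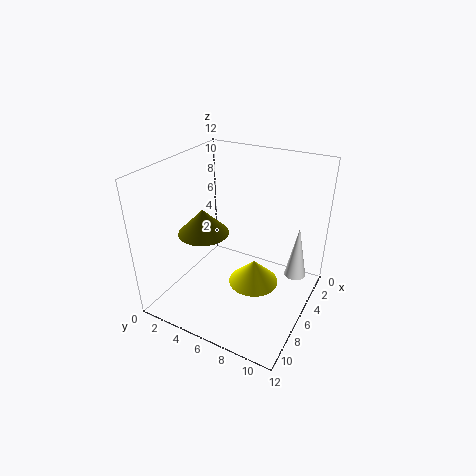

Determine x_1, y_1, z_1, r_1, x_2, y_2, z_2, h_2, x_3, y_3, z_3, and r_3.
x_1 = 7; y_1 = 8; z_1 = 3; r_1 = 2; x_2 = 2; y_2 = 10; z_2 = 1; h_2 = 5; x_3 = 8; y_3 = 4; z_3 = 7; r_3 = 2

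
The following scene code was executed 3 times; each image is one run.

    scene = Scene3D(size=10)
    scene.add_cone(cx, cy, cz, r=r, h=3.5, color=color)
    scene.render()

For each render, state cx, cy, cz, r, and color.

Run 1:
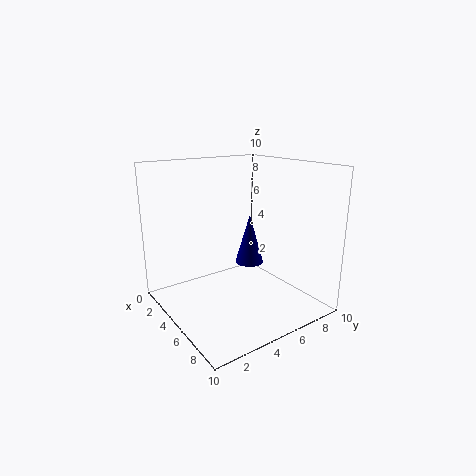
cx = 5; cy = 6; cz = 3; r = 1; color = 'navy'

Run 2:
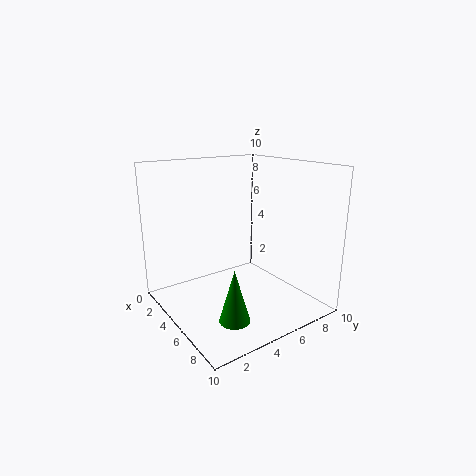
cx = 7.5; cy = 3; cz = 0.5; r = 1; color = 'green'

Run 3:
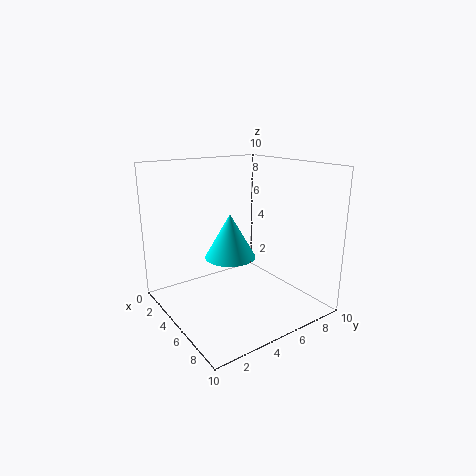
cx = 2.5; cy = 6; cz = 2.5; r = 2; color = 'cyan'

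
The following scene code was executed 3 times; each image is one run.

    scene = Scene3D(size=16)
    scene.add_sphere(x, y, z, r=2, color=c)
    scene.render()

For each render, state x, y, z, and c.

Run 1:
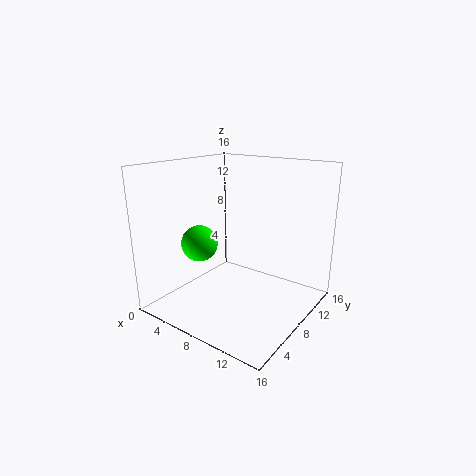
x = 4.75, y = 5.25, z = 7.5, c = 'lime'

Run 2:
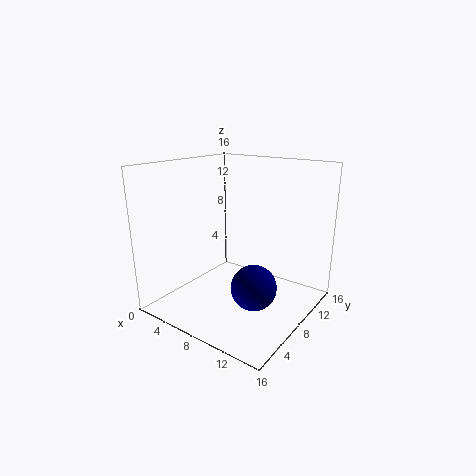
x = 14, y = 2, z = 6.5, c = 'navy'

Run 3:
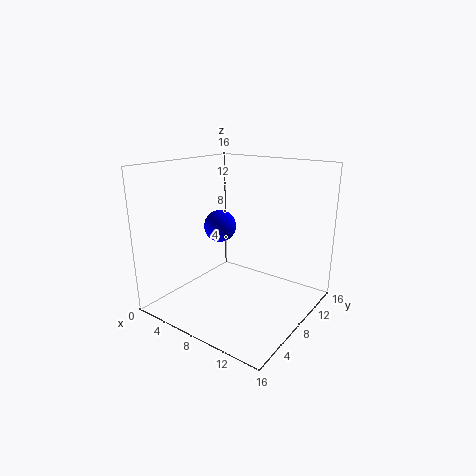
x = 3.25, y = 10.75, z = 7.75, c = 'blue'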